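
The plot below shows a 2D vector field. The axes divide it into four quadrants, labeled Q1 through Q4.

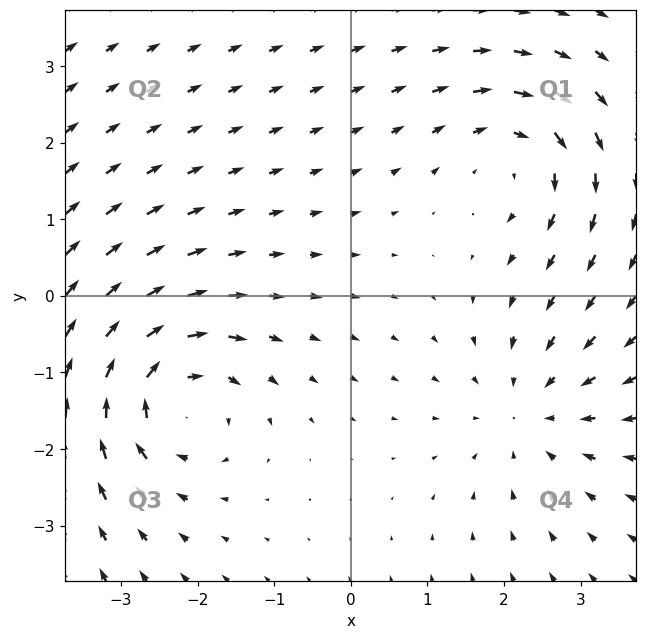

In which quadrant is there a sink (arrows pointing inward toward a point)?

The sink sits at approximately (2.4, -1.5), which lies in quadrant Q4. The divergence there is about -3, negative as expected for a sink.

Q4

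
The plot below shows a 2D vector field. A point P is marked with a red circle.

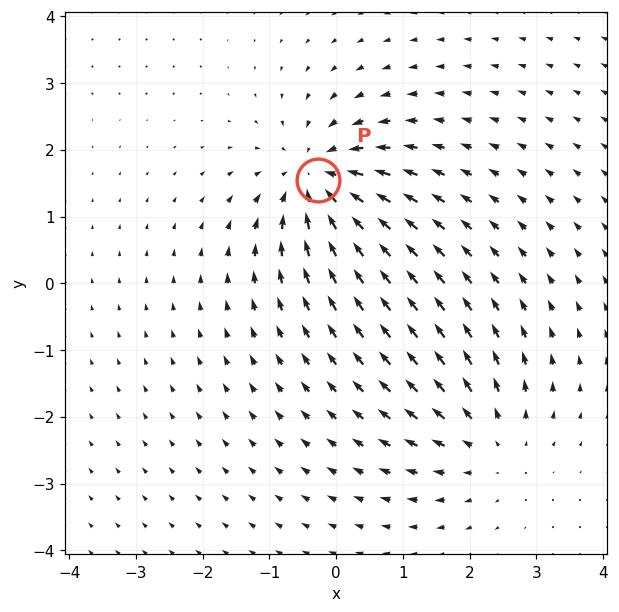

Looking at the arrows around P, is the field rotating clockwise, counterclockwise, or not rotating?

not rotating

Near P at (-0.3, 1.6) the arrows show no circulation. The curl there is ≈0.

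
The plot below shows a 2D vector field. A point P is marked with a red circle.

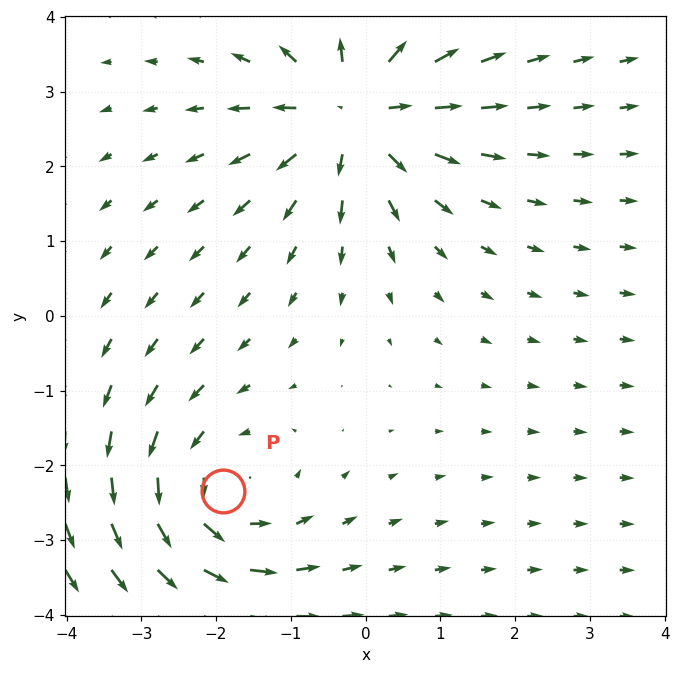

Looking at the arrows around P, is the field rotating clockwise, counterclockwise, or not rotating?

Near P at (-1.9, -2.3) the arrows circulate counterclockwise. The curl (z-component) there is about +3; positive curl means counterclockwise rotation.

counterclockwise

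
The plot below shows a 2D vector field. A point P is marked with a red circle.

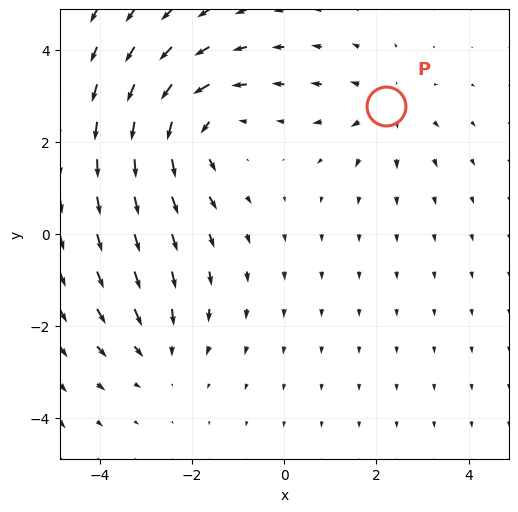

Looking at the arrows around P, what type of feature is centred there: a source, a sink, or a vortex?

At P (2.2, 2.8) the arrows spread outward. Divergence about +3, curl ≈0 — positive divergence with near-zero curl is a source.

source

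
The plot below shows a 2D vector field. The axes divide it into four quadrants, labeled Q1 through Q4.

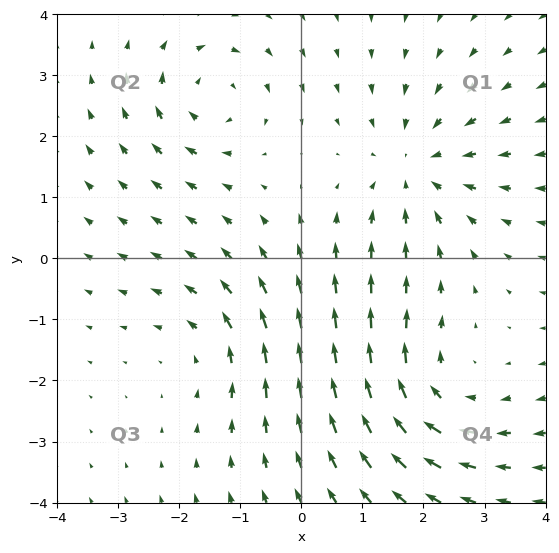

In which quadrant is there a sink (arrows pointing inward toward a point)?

The sink sits at approximately (1.9, 1.5), which lies in quadrant Q1. The divergence there is about -4, negative as expected for a sink.

Q1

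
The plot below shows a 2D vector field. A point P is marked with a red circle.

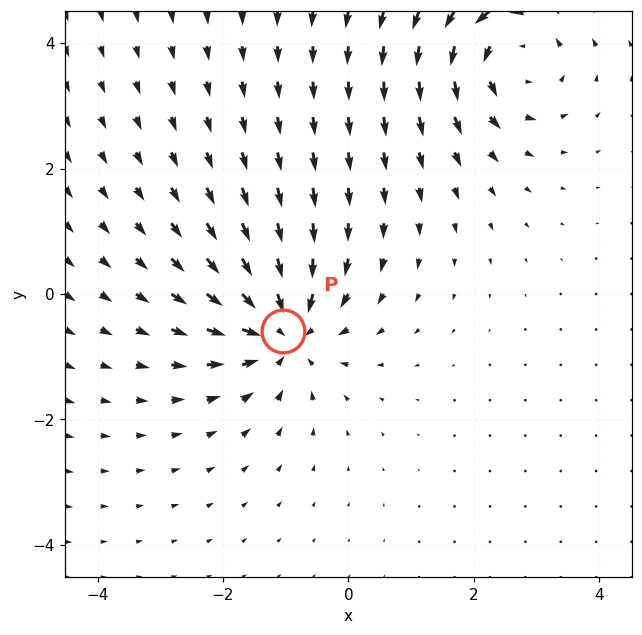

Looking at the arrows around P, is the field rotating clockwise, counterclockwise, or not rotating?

not rotating

Near P at (-1.0, -0.6) the arrows show no circulation. The curl there is ≈0.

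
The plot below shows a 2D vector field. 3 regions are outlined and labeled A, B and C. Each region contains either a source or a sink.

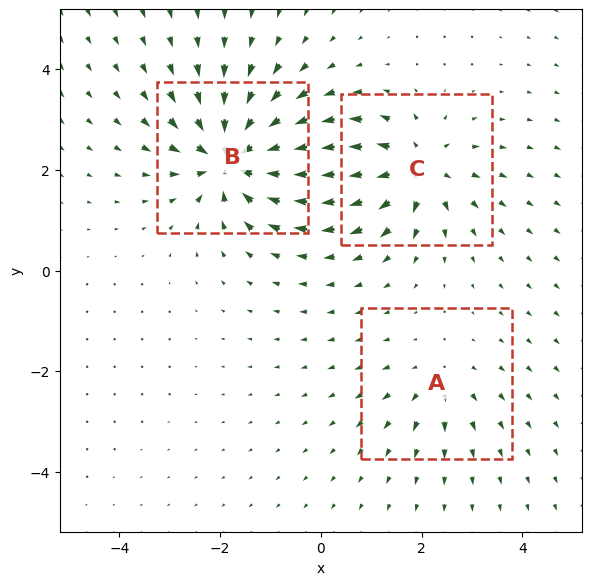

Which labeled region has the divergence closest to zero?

Divergence at each region's feature centre — A: about +2, B: about -6, C: about +4. Region A is closest to zero.

A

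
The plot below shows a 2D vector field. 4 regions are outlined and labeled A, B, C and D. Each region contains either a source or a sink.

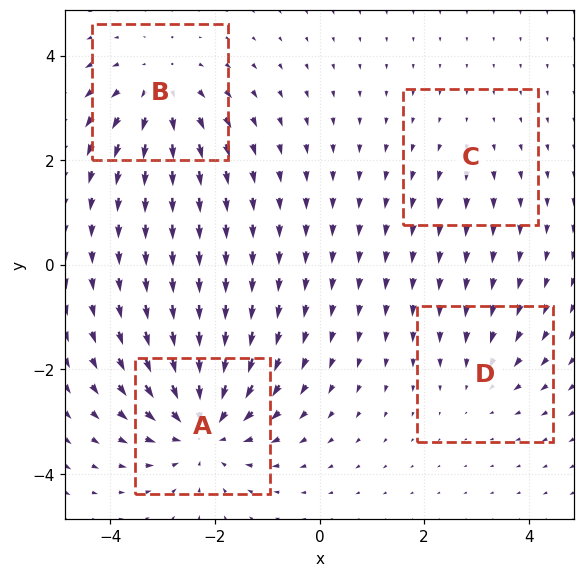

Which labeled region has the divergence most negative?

A

Divergence at each region's feature centre — A: about -6, B: about +5, C: about +2, D: about -3. Region A is most negative.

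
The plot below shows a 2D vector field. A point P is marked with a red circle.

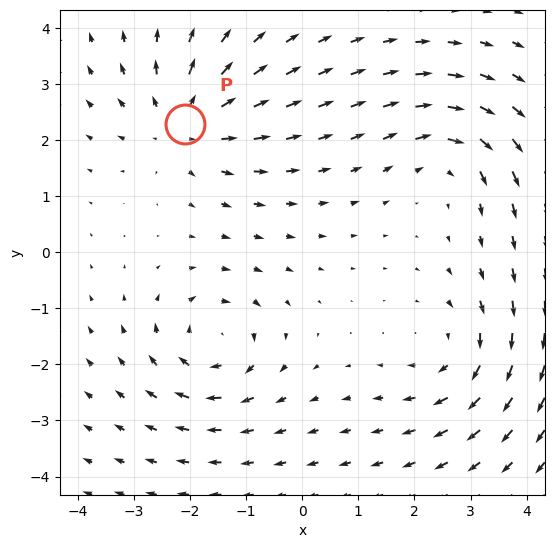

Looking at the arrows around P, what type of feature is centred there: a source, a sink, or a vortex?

At P (-2.1, 2.3) the arrows spread outward. Divergence about +4, curl ≈0 — positive divergence with near-zero curl is a source.

source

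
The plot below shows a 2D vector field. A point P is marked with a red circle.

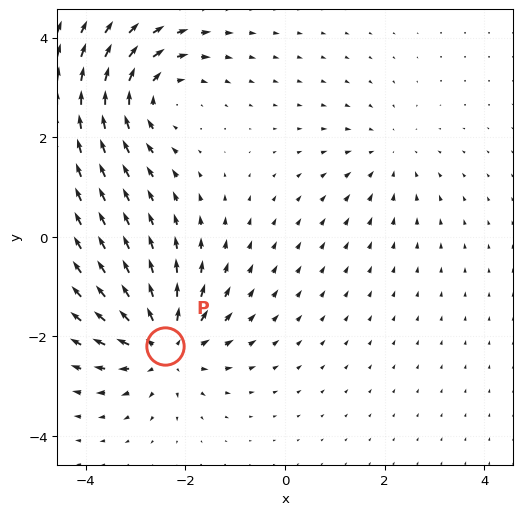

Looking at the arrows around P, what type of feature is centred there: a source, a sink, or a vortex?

source

At P (-2.4, -2.2) the arrows spread outward. Divergence about +6, curl ≈0 — positive divergence with near-zero curl is a source.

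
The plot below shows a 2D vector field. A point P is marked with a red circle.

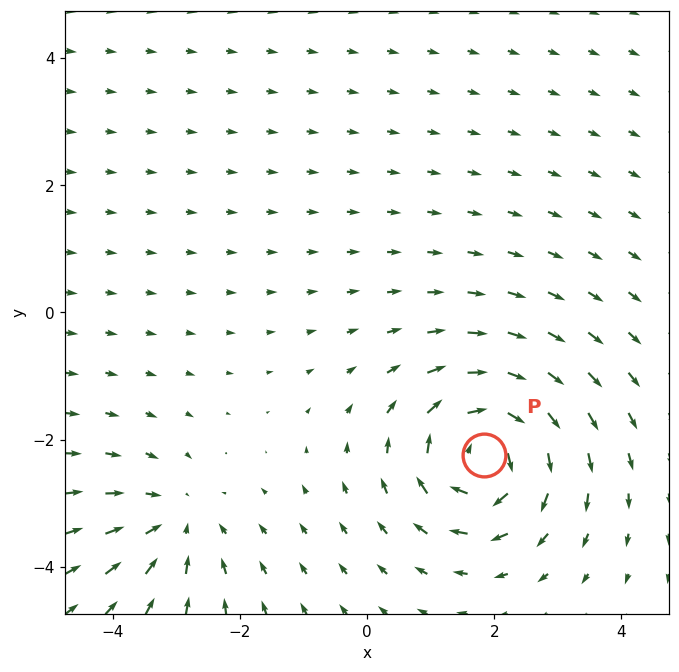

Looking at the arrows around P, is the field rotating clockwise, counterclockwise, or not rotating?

clockwise

Near P at (1.8, -2.2) the arrows circulate clockwise. The curl (z-component) there is about -6; negative curl means clockwise rotation.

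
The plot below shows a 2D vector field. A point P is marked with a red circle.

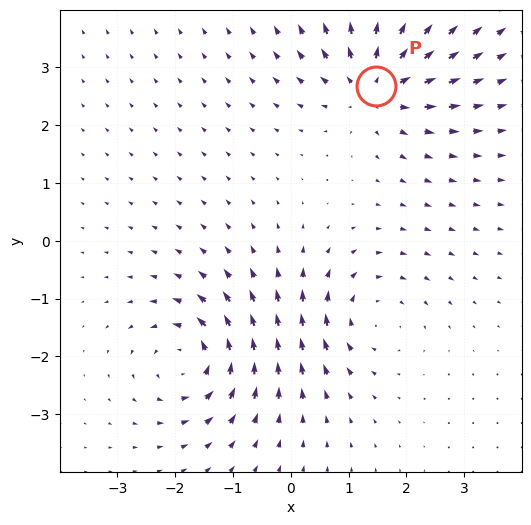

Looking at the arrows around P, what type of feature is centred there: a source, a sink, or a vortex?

source

At P (1.5, 2.7) the arrows spread outward. Divergence about +4, curl ≈0 — positive divergence with near-zero curl is a source.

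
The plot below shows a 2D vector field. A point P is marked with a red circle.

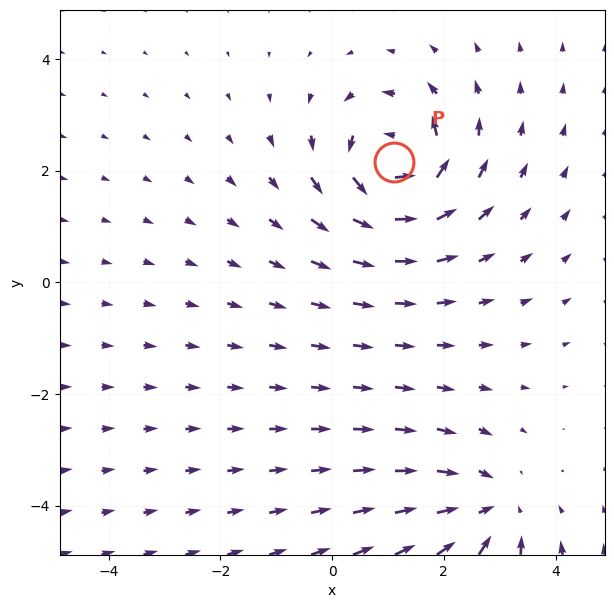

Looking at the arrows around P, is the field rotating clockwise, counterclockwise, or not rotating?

counterclockwise

Near P at (1.1, 2.2) the arrows circulate counterclockwise. The curl (z-component) there is about +7; positive curl means counterclockwise rotation.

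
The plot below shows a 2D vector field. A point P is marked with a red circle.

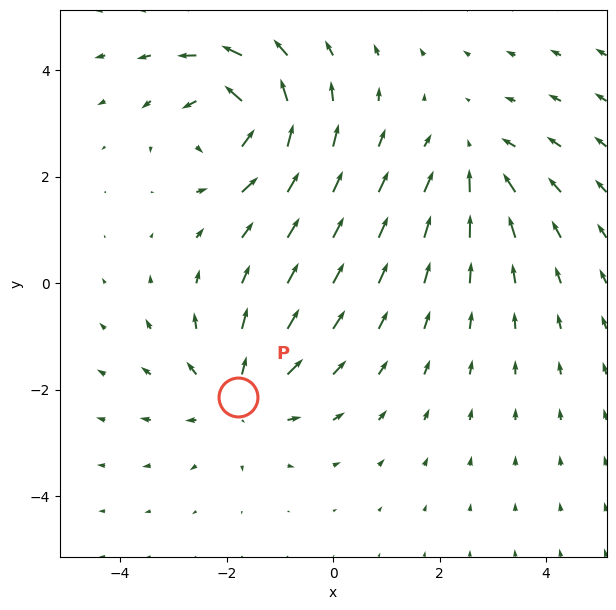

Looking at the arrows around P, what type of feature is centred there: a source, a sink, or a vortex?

source

At P (-1.8, -2.1) the arrows spread outward. Divergence about +4, curl ≈0 — positive divergence with near-zero curl is a source.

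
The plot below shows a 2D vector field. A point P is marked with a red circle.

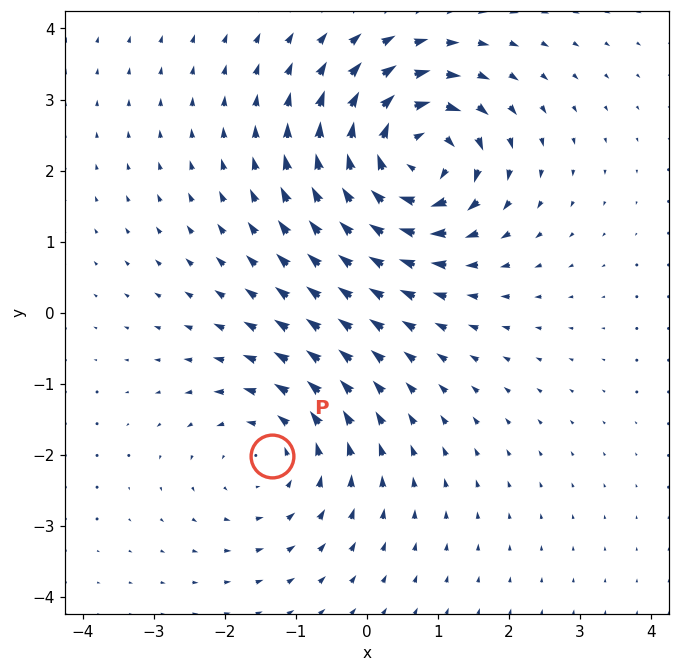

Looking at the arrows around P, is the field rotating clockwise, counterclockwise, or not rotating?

Near P at (-1.3, -2.0) the arrows circulate counterclockwise. The curl (z-component) there is about +3; positive curl means counterclockwise rotation.

counterclockwise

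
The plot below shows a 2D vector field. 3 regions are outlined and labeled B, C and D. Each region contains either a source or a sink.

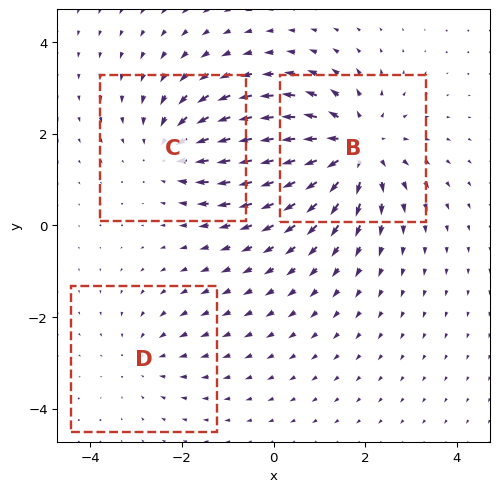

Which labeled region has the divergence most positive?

Divergence at each region's feature centre — B: about +4, C: about -3, D: about -2. Region B is most positive.

B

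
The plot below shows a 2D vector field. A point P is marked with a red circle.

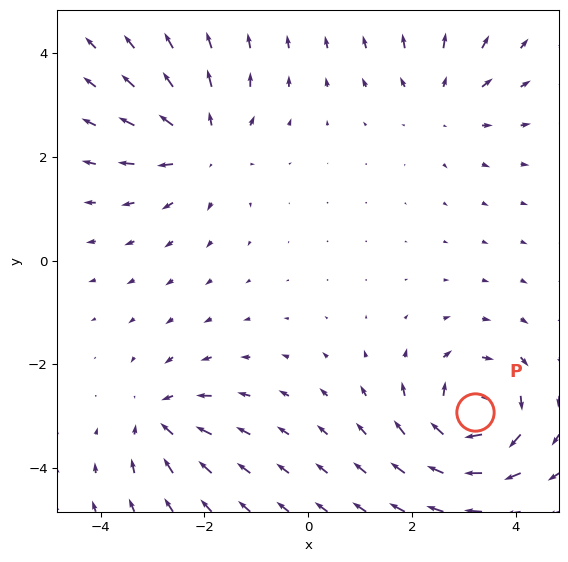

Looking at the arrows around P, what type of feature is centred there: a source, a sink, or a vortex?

At P (3.2, -2.9) the arrows circulate clockwise. Divergence ≈0, curl about -6 — near-zero divergence with nonzero curl is a vortex.

vortex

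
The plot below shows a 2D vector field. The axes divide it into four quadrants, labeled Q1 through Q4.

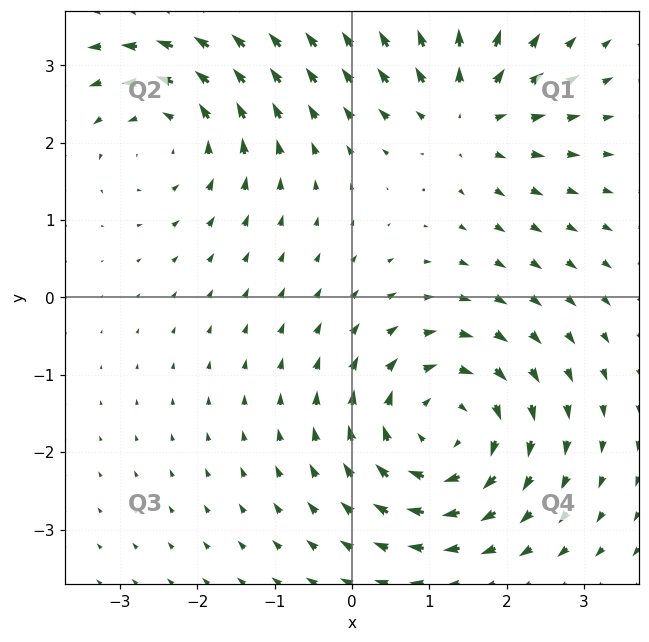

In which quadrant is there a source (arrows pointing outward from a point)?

Q1

The source sits at approximately (1.5, 2.4), which lies in quadrant Q1. The divergence there is about +4, positive as expected for a source.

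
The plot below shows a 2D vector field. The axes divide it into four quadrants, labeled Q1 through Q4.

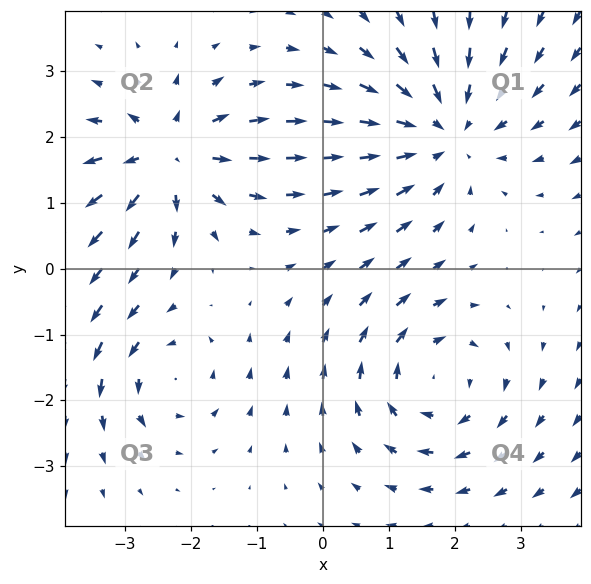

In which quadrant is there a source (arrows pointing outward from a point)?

Q2

The source sits at approximately (-2.3, 1.7), which lies in quadrant Q2. The divergence there is about +5, positive as expected for a source.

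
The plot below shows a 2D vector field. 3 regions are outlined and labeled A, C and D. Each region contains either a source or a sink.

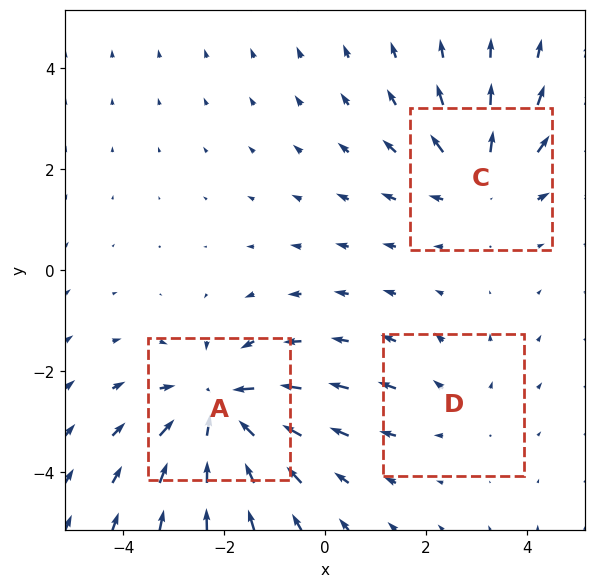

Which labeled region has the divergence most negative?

A

Divergence at each region's feature centre — A: about -4, C: about +3, D: about +2. Region A is most negative.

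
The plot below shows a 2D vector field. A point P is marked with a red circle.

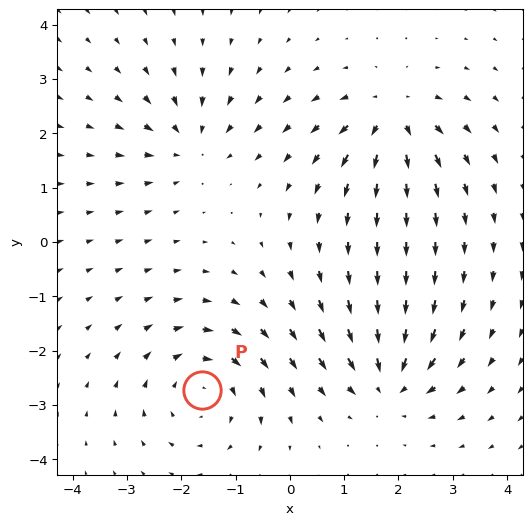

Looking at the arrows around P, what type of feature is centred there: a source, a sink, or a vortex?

At P (-1.6, -2.7) the arrows circulate clockwise. Divergence ≈0, curl about -4 — near-zero divergence with nonzero curl is a vortex.

vortex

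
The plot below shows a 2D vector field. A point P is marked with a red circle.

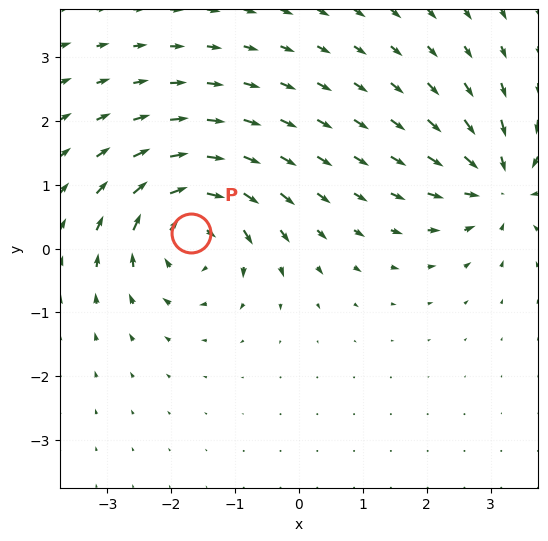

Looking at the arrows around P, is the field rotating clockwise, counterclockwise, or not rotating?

Near P at (-1.7, 0.2) the arrows circulate clockwise. The curl (z-component) there is about -6; negative curl means clockwise rotation.

clockwise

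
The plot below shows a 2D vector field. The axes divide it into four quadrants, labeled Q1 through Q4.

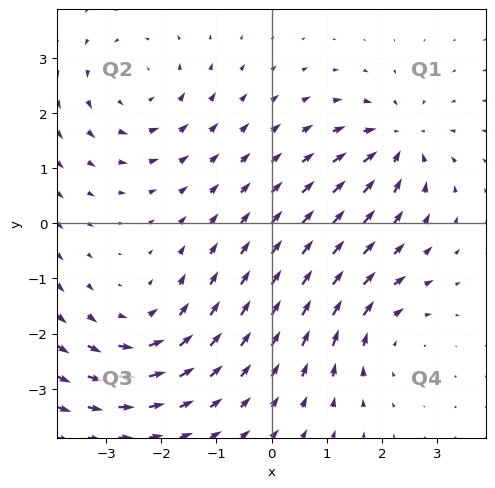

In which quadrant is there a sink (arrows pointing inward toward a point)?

The sink sits at approximately (2.3, 1.5), which lies in quadrant Q1. The divergence there is about -4, negative as expected for a sink.

Q1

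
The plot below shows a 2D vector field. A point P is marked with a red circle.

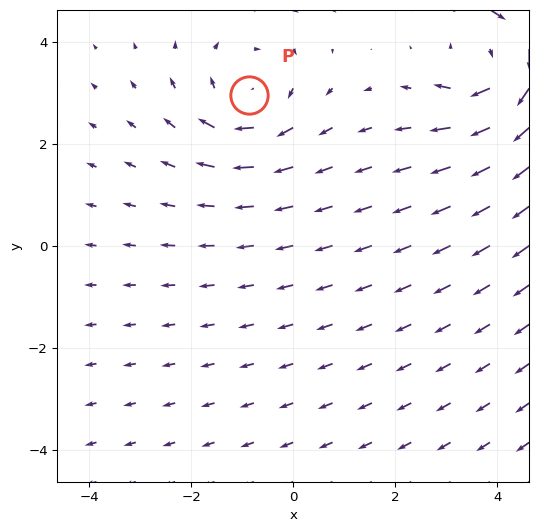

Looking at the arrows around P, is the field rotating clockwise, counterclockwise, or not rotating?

Near P at (-0.9, 2.9) the arrows circulate clockwise. The curl (z-component) there is about -3; negative curl means clockwise rotation.

clockwise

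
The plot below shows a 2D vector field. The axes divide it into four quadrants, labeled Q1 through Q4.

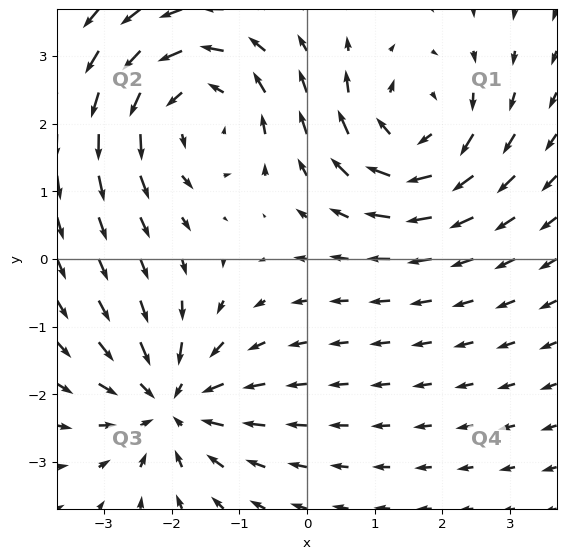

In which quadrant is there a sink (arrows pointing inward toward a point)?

Q3

The sink sits at approximately (-2.0, -2.1), which lies in quadrant Q3. The divergence there is about -5, negative as expected for a sink.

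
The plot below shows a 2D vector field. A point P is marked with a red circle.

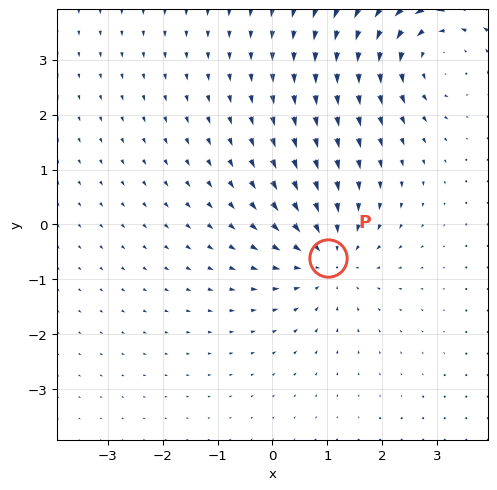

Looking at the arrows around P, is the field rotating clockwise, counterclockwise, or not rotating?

not rotating

Near P at (1.0, -0.6) the arrows show no circulation. The curl there is ≈0.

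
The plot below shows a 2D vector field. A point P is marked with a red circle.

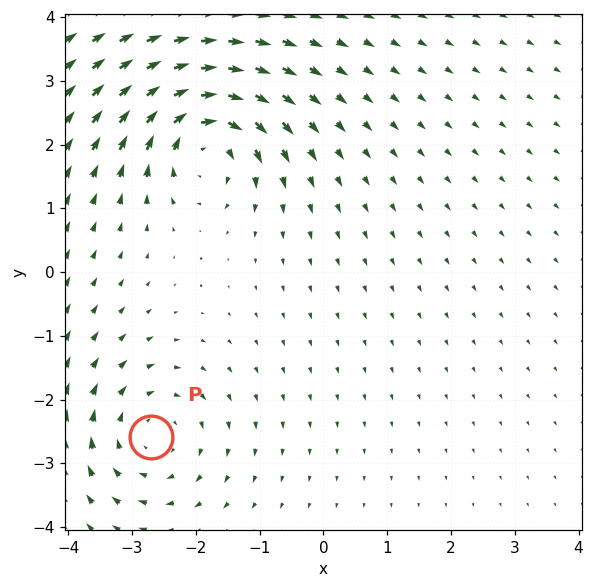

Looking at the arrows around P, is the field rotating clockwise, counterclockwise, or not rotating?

clockwise

Near P at (-2.7, -2.6) the arrows circulate clockwise. The curl (z-component) there is about -4; negative curl means clockwise rotation.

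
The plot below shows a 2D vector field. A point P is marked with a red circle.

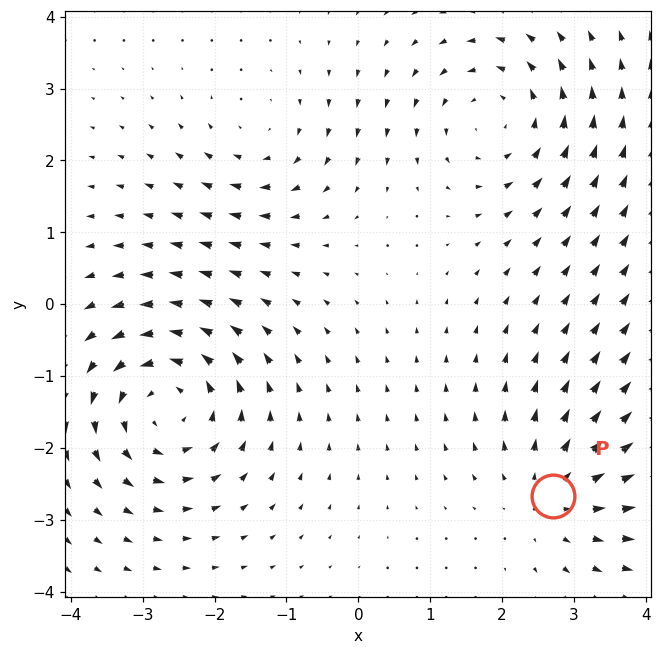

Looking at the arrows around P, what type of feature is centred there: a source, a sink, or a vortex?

At P (2.7, -2.7) the arrows spread outward. Divergence about +3, curl ≈0 — positive divergence with near-zero curl is a source.

source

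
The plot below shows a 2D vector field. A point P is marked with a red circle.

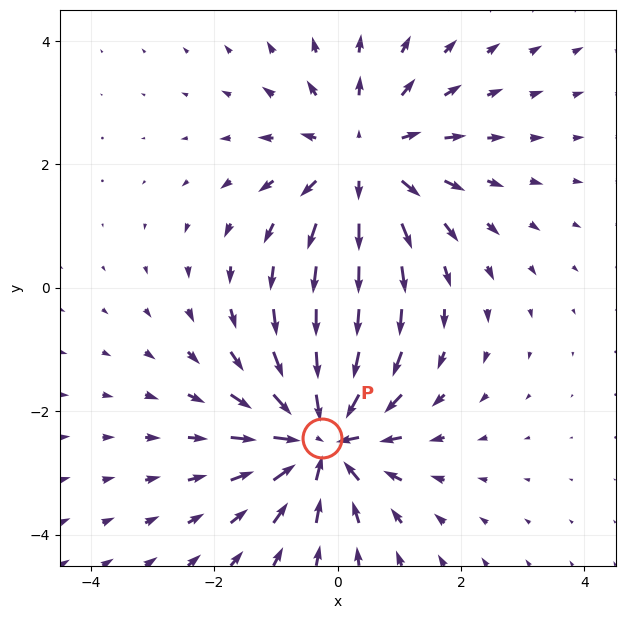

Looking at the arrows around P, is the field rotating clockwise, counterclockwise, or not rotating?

Near P at (-0.3, -2.4) the arrows show no circulation. The curl there is ≈0.

not rotating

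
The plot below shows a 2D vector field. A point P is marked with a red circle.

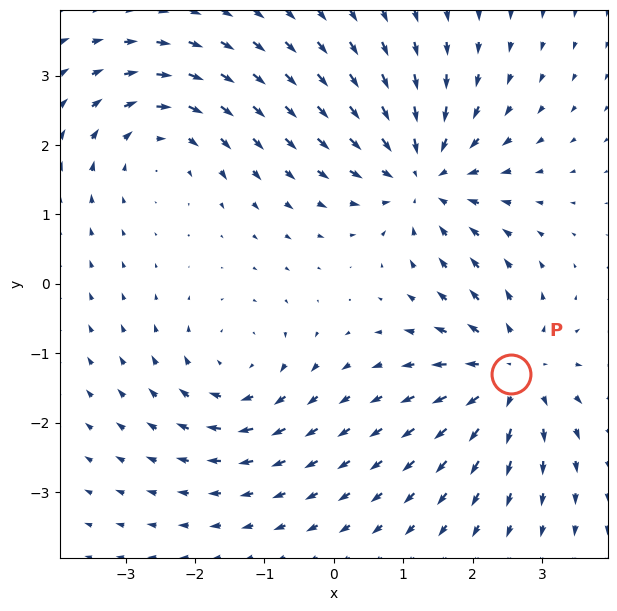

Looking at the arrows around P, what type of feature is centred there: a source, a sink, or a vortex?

source

At P (2.6, -1.3) the arrows spread outward. Divergence about +5, curl ≈0 — positive divergence with near-zero curl is a source.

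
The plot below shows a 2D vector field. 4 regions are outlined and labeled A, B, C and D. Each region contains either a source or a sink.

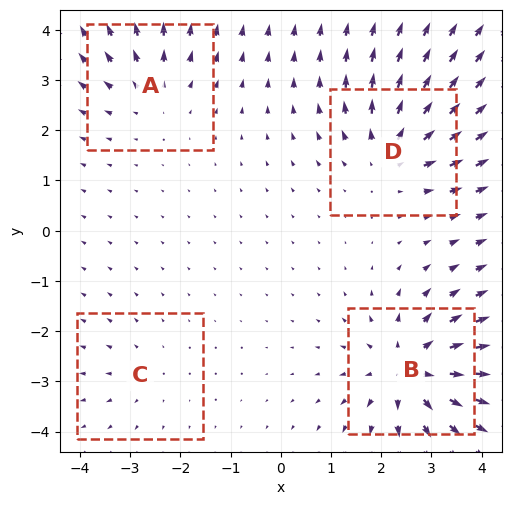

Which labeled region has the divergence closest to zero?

C

Divergence at each region's feature centre — A: about +4, B: about +7, C: about +2, D: about +5. Region C is closest to zero.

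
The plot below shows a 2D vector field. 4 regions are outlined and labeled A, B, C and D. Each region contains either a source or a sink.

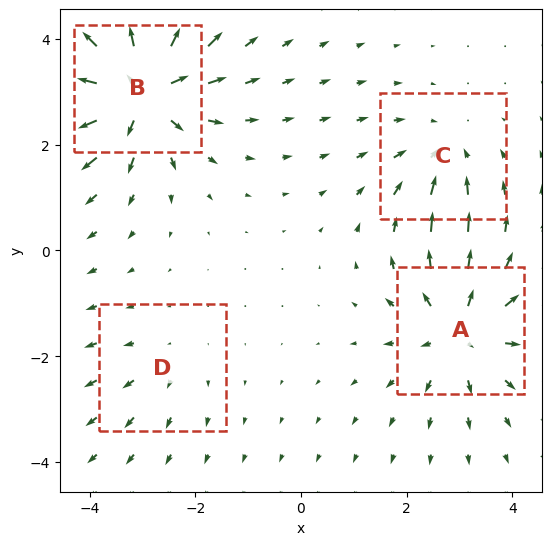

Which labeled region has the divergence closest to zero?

D

Divergence at each region's feature centre — A: about +5, B: about +8, C: about -3, D: about +2. Region D is closest to zero.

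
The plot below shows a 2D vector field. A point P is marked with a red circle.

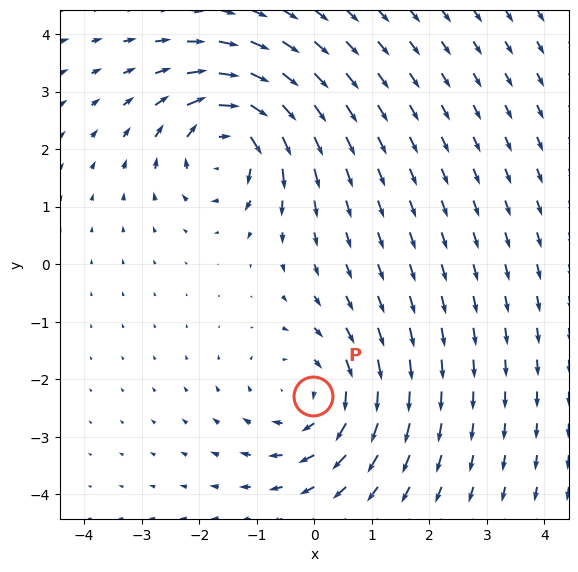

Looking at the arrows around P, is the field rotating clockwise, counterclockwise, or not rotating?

Near P at (-0.0, -2.3) the arrows circulate clockwise. The curl (z-component) there is about -4; negative curl means clockwise rotation.

clockwise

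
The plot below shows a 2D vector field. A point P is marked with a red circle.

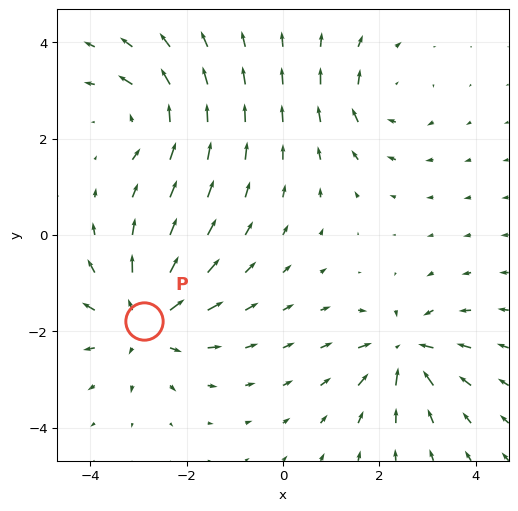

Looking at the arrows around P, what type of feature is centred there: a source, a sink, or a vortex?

source

At P (-2.9, -1.8) the arrows spread outward. Divergence about +5, curl ≈0 — positive divergence with near-zero curl is a source.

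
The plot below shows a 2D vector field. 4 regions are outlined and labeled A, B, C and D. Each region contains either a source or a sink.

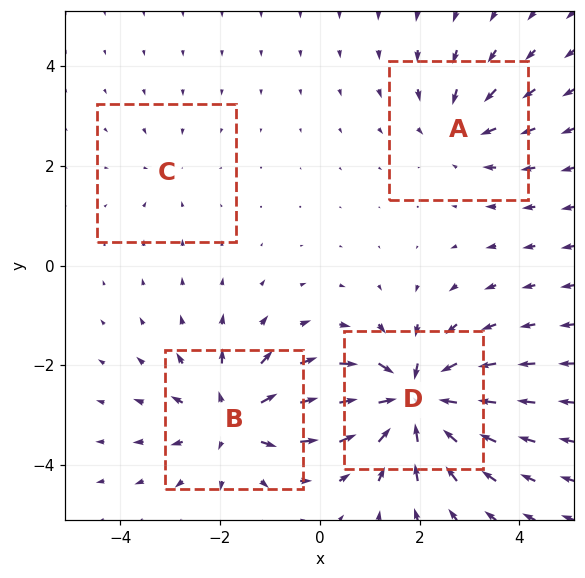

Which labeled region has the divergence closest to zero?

C

Divergence at each region's feature centre — A: about -4, B: about +6, C: about -2, D: about -8. Region C is closest to zero.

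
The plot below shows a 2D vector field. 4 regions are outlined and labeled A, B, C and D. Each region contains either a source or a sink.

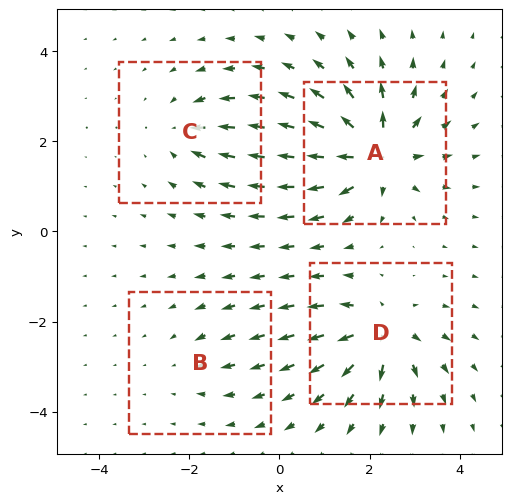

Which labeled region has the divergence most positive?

A

Divergence at each region's feature centre — A: about +9, B: about -2, C: about -4, D: about +7. Region A is most positive.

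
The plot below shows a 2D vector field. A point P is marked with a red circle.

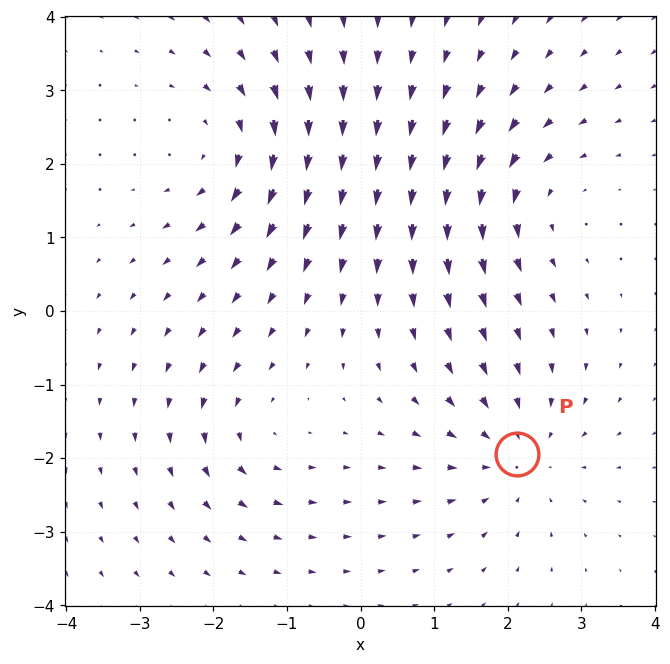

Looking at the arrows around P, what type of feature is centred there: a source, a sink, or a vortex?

At P (2.1, -1.9) the arrows converge inward. Divergence about -4, curl ≈0 — negative divergence with near-zero curl is a sink.

sink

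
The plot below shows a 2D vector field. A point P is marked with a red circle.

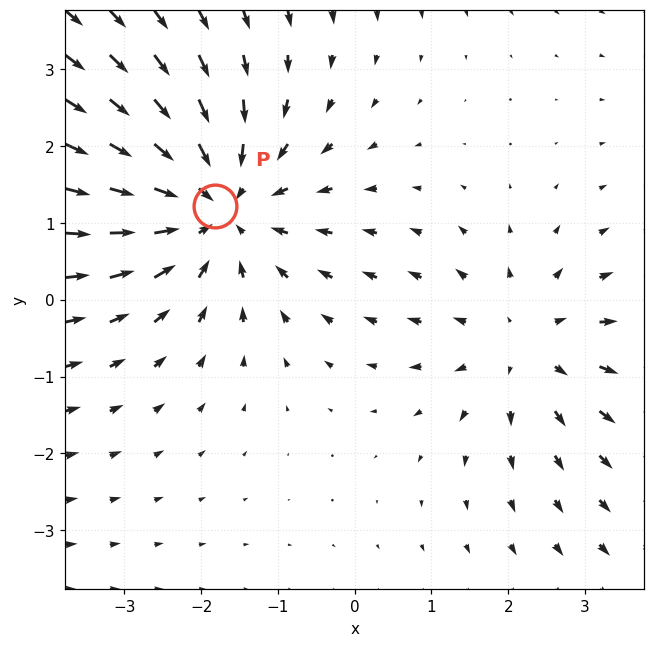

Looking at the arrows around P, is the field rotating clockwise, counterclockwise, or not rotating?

Near P at (-1.8, 1.2) the arrows show no circulation. The curl there is ≈0.

not rotating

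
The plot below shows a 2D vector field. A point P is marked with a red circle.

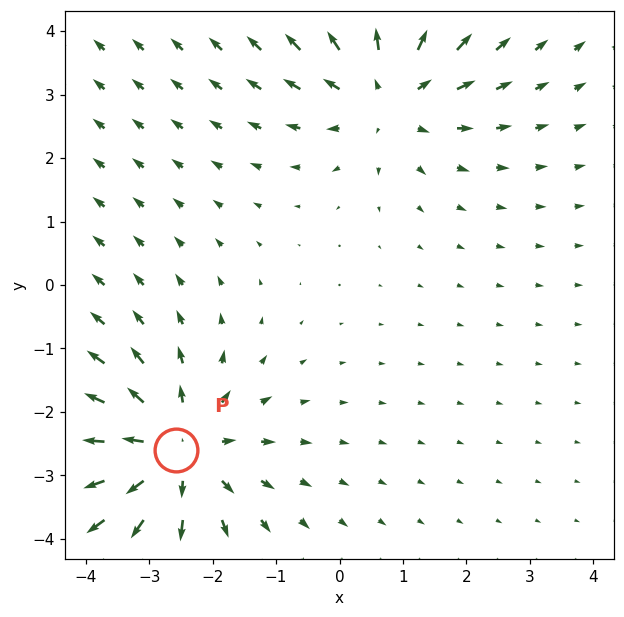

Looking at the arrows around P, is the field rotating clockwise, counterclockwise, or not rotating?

Near P at (-2.6, -2.6) the arrows show no circulation. The curl there is ≈0.

not rotating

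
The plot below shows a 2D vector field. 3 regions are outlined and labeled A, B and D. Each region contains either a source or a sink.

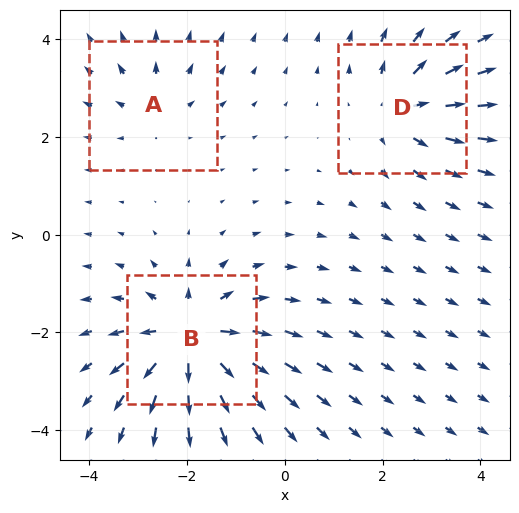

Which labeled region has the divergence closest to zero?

Divergence at each region's feature centre — A: about +2, B: about +5, D: about +3. Region A is closest to zero.

A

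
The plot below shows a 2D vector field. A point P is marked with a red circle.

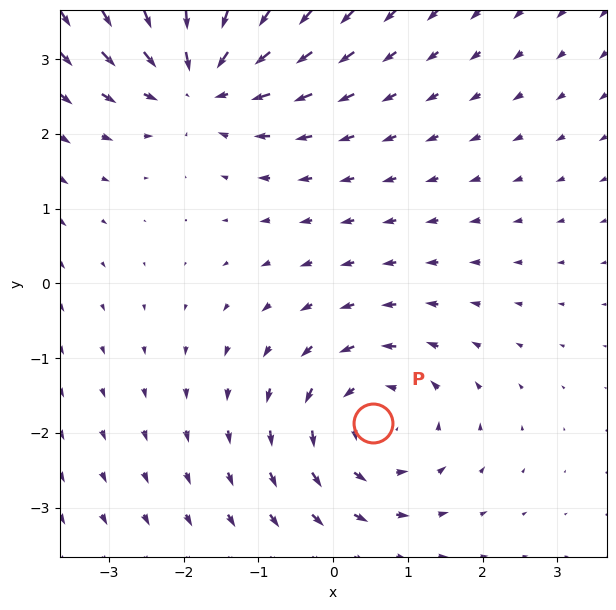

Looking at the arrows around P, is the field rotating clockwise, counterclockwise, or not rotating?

Near P at (0.5, -1.9) the arrows circulate counterclockwise. The curl (z-component) there is about +3; positive curl means counterclockwise rotation.

counterclockwise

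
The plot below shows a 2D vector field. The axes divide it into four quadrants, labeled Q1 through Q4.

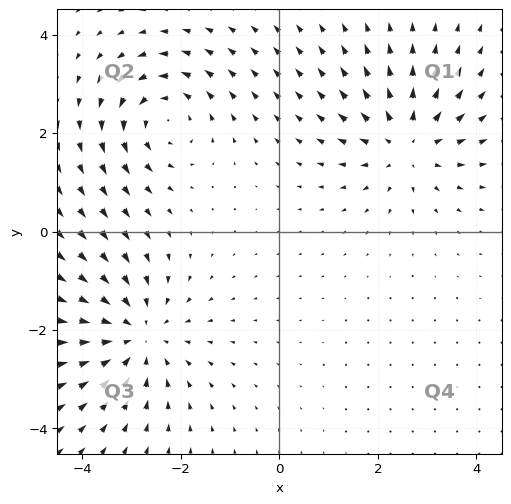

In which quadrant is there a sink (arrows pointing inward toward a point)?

The sink sits at approximately (-2.9, -2.1), which lies in quadrant Q3. The divergence there is about -4, negative as expected for a sink.

Q3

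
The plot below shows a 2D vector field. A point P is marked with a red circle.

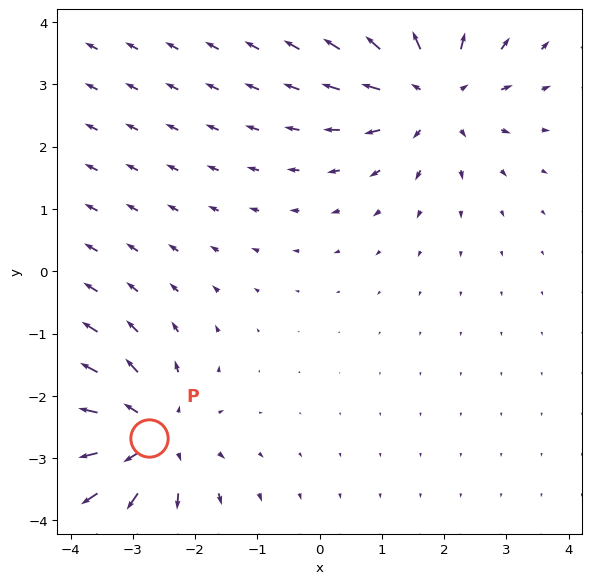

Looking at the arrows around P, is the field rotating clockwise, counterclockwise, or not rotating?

Near P at (-2.7, -2.7) the arrows show no circulation. The curl there is ≈0.

not rotating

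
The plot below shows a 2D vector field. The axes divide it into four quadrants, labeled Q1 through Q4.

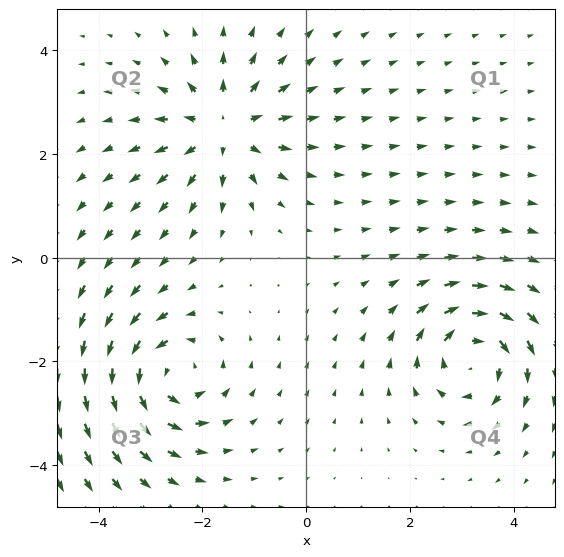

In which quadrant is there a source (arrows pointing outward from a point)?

Q2

The source sits at approximately (-1.6, 2.5), which lies in quadrant Q2. The divergence there is about +5, positive as expected for a source.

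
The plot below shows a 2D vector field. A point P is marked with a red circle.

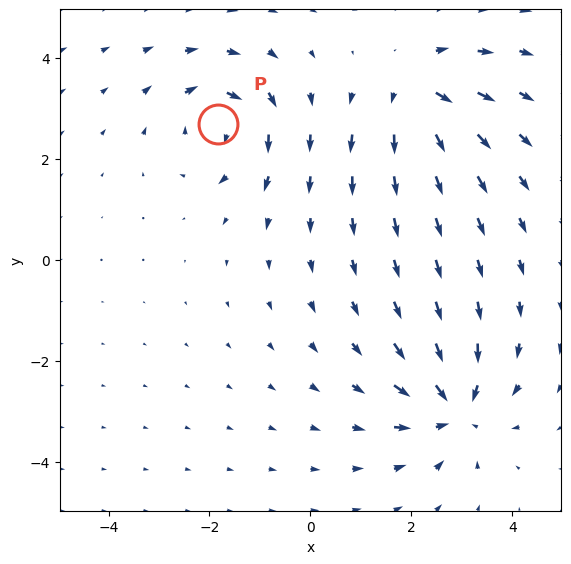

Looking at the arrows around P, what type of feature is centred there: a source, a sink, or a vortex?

vortex

At P (-1.8, 2.7) the arrows circulate clockwise. Divergence ≈0, curl about -4 — near-zero divergence with nonzero curl is a vortex.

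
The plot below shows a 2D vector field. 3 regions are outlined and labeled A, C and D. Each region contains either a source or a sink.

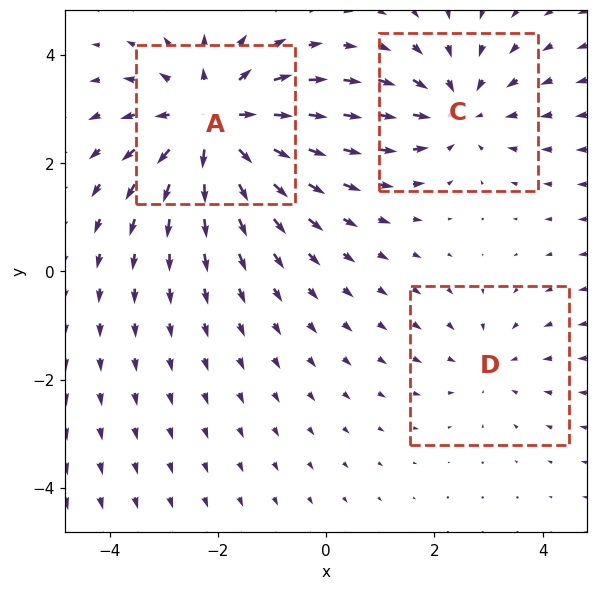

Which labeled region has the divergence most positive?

Divergence at each region's feature centre — A: about +4, C: about -3, D: about -2. Region A is most positive.

A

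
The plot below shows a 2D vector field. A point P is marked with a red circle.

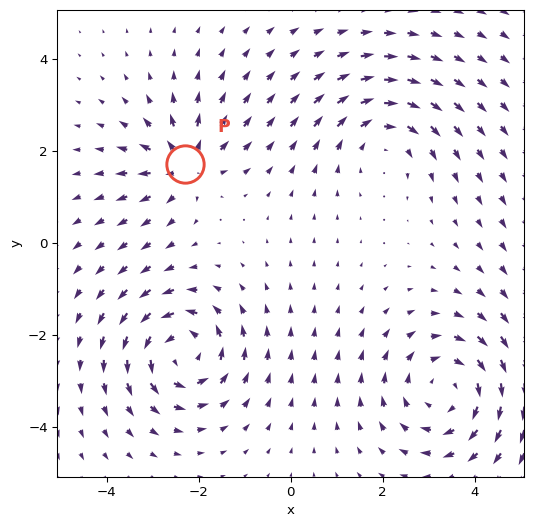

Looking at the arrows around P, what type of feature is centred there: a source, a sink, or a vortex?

At P (-2.3, 1.7) the arrows spread outward. Divergence about +4, curl ≈0 — positive divergence with near-zero curl is a source.

source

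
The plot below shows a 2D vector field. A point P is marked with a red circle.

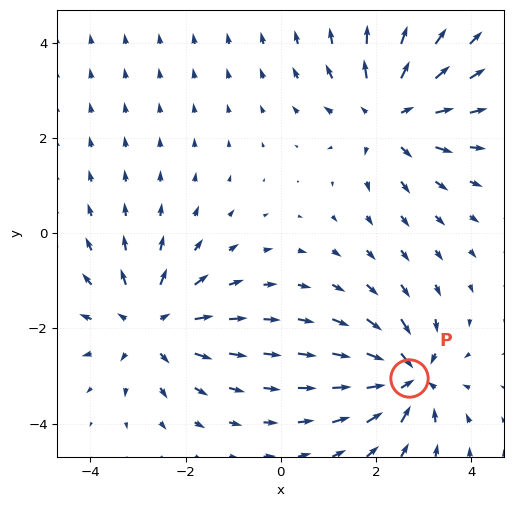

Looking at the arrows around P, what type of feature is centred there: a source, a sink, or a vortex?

sink

At P (2.7, -3.0) the arrows converge inward. Divergence about -5, curl ≈0 — negative divergence with near-zero curl is a sink.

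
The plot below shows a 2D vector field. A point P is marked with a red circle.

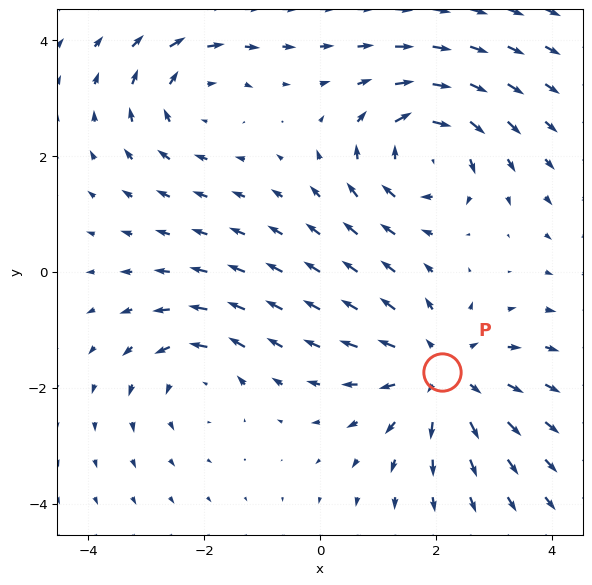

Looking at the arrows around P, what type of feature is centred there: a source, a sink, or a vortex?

source

At P (2.1, -1.7) the arrows spread outward. Divergence about +4, curl ≈0 — positive divergence with near-zero curl is a source.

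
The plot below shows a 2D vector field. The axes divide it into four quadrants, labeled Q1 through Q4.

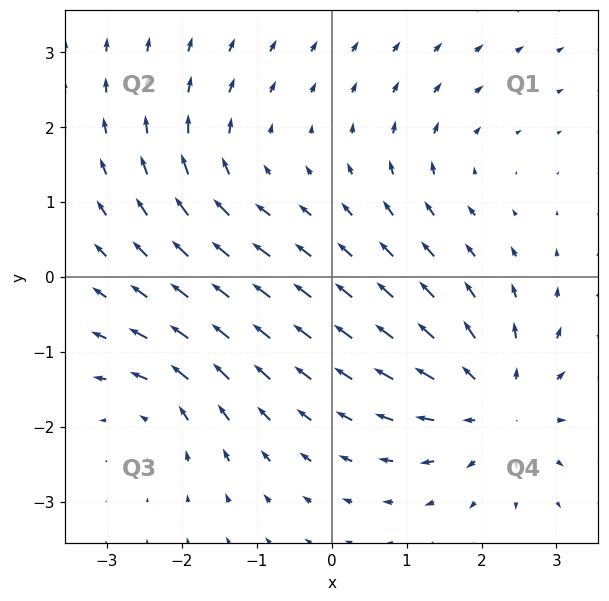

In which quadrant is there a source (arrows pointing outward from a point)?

Q4

The source sits at approximately (2.2, -1.7), which lies in quadrant Q4. The divergence there is about +5, positive as expected for a source.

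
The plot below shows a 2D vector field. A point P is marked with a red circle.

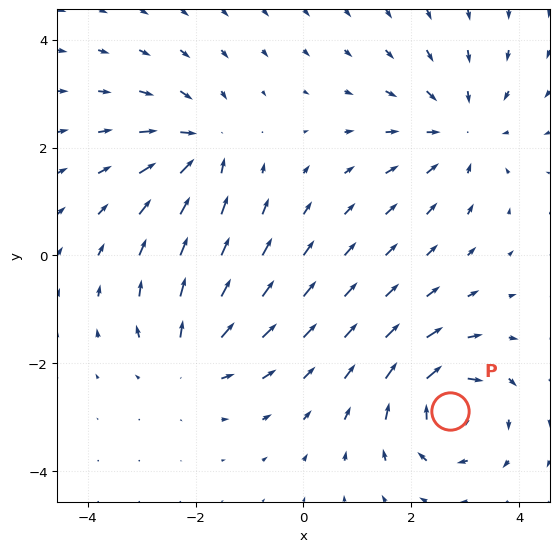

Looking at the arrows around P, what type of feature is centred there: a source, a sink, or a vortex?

vortex

At P (2.7, -2.9) the arrows circulate clockwise. Divergence ≈0, curl about -7 — near-zero divergence with nonzero curl is a vortex.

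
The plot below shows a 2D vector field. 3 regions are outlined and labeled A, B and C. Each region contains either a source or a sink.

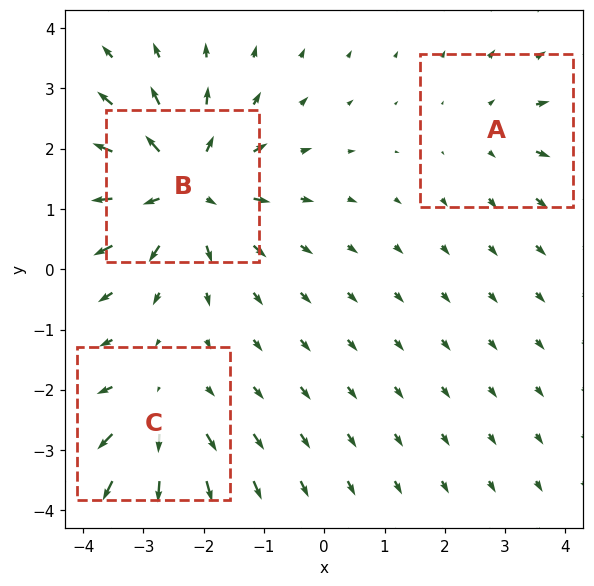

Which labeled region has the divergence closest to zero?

Divergence at each region's feature centre — A: about +2, B: about +5, C: about +3. Region A is closest to zero.

A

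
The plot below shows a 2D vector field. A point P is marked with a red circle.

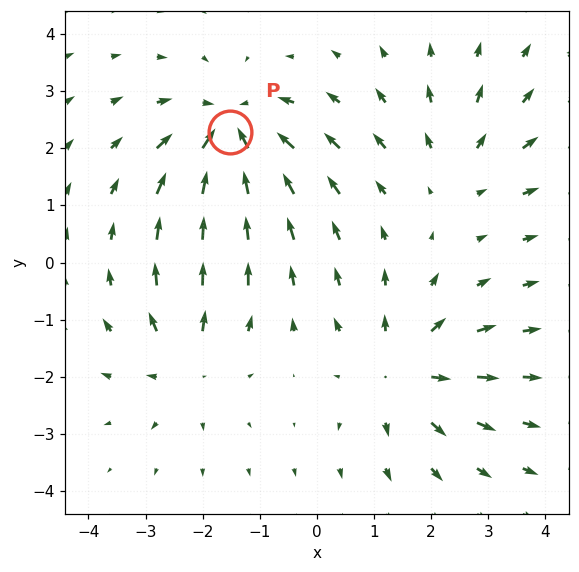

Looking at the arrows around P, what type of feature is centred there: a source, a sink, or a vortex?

sink

At P (-1.5, 2.3) the arrows converge inward. Divergence about -5, curl ≈0 — negative divergence with near-zero curl is a sink.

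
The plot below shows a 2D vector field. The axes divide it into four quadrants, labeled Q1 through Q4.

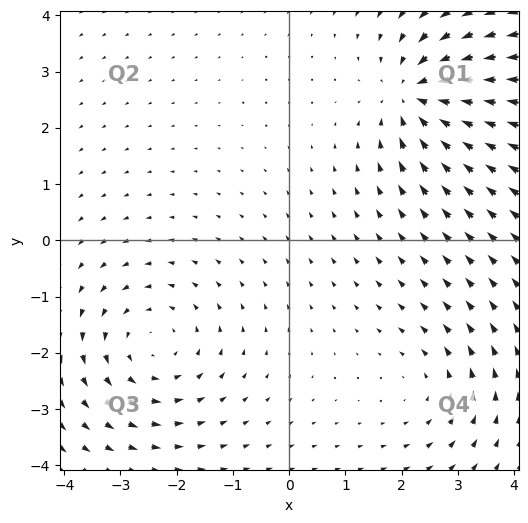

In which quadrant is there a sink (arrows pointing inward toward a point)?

The sink sits at approximately (2.3, 2.6), which lies in quadrant Q1. The divergence there is about -6, negative as expected for a sink.

Q1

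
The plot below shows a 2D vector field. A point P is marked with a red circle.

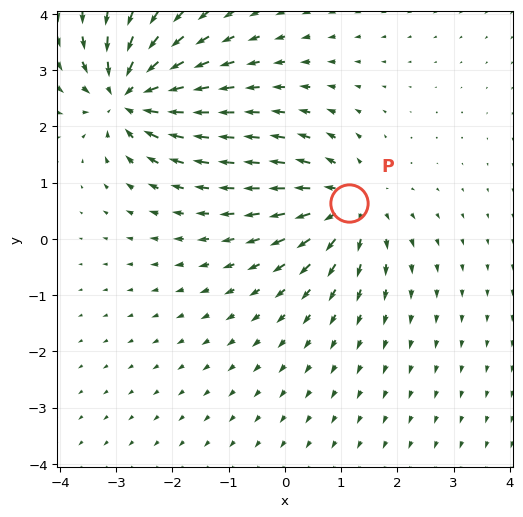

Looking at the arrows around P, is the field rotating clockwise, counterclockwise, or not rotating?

not rotating

Near P at (1.1, 0.6) the arrows show no circulation. The curl there is ≈0.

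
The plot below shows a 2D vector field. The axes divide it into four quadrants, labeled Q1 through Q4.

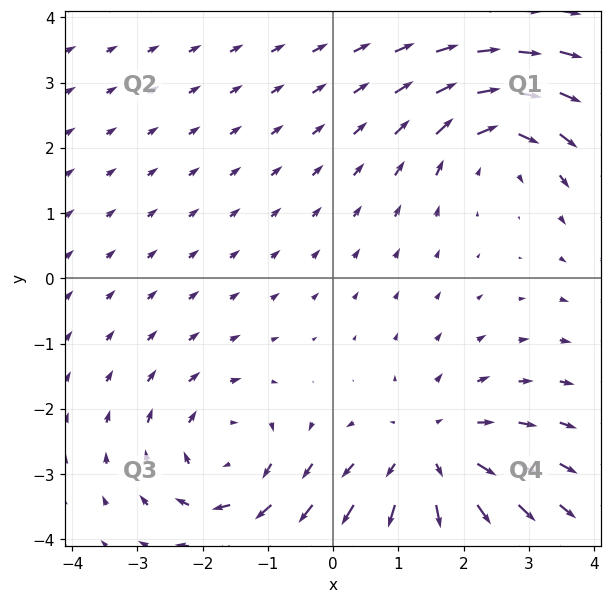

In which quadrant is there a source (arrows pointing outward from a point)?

Q4

The source sits at approximately (1.5, -2.7), which lies in quadrant Q4. The divergence there is about +4, positive as expected for a source.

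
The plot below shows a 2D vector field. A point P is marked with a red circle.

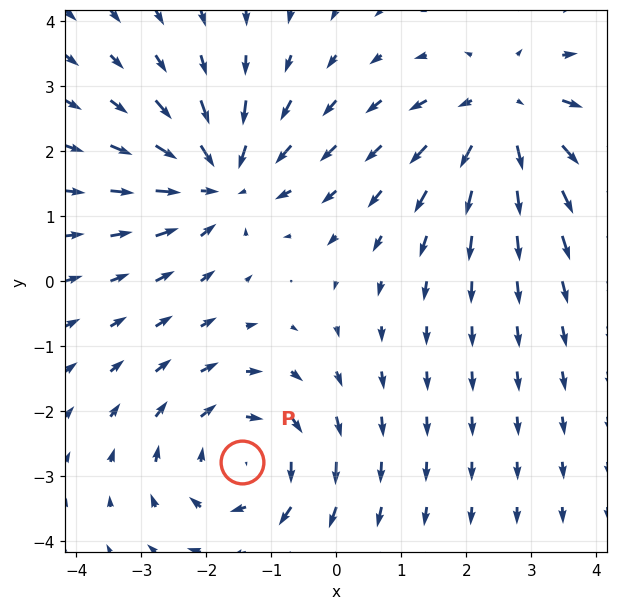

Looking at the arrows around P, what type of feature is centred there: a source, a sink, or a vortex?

vortex

At P (-1.4, -2.8) the arrows circulate clockwise. Divergence ≈0, curl about -3 — near-zero divergence with nonzero curl is a vortex.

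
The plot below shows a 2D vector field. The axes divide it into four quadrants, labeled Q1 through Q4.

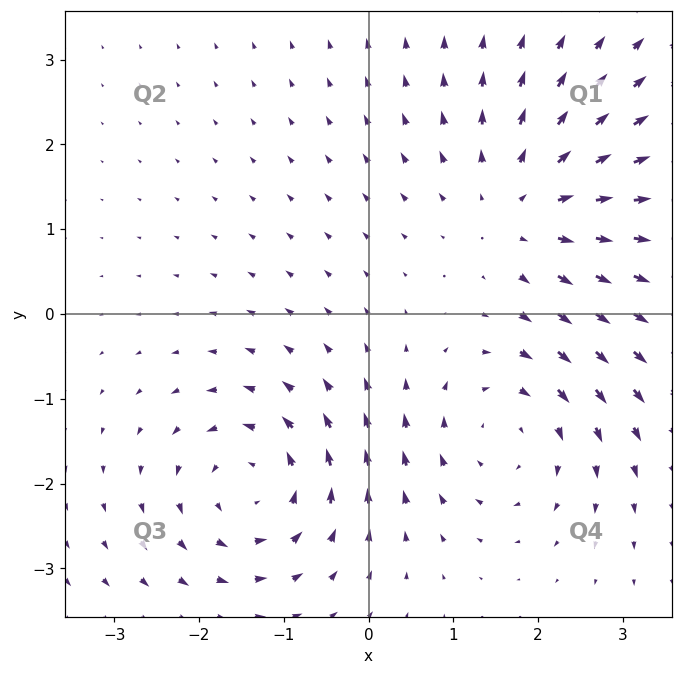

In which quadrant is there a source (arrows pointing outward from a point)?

Q1

The source sits at approximately (1.9, 1.2), which lies in quadrant Q1. The divergence there is about +4, positive as expected for a source.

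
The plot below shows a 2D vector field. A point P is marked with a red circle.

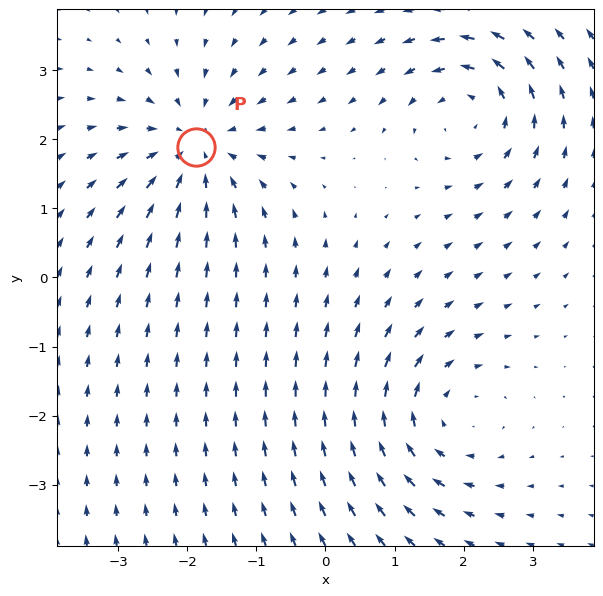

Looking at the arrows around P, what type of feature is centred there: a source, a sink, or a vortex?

At P (-1.9, 1.9) the arrows converge inward. Divergence about -3, curl ≈0 — negative divergence with near-zero curl is a sink.

sink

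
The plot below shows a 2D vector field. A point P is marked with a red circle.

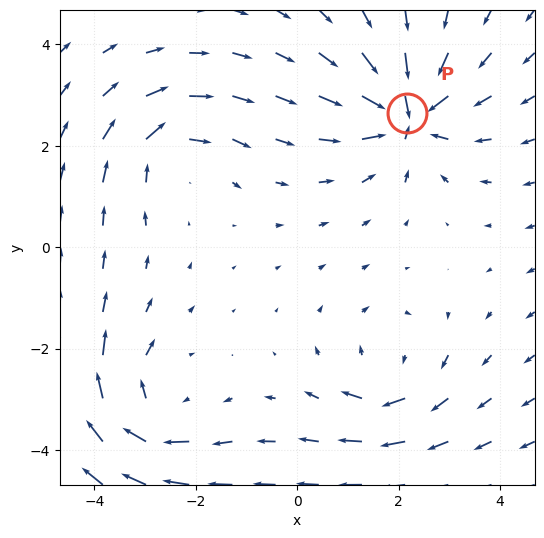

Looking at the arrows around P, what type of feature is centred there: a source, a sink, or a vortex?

sink

At P (2.2, 2.7) the arrows converge inward. Divergence about -6, curl ≈0 — negative divergence with near-zero curl is a sink.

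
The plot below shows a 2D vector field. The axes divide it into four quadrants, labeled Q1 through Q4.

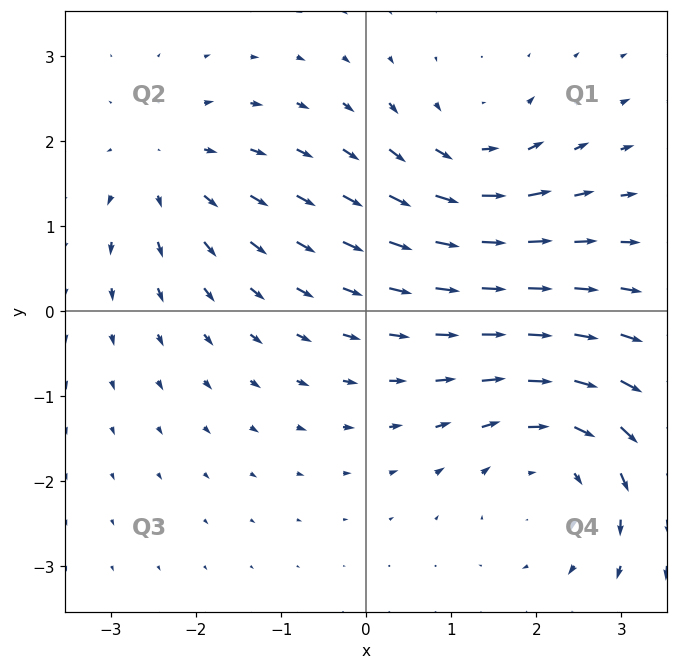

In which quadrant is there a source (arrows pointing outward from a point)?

Q2

The source sits at approximately (-2.4, 1.7), which lies in quadrant Q2. The divergence there is about +3, positive as expected for a source.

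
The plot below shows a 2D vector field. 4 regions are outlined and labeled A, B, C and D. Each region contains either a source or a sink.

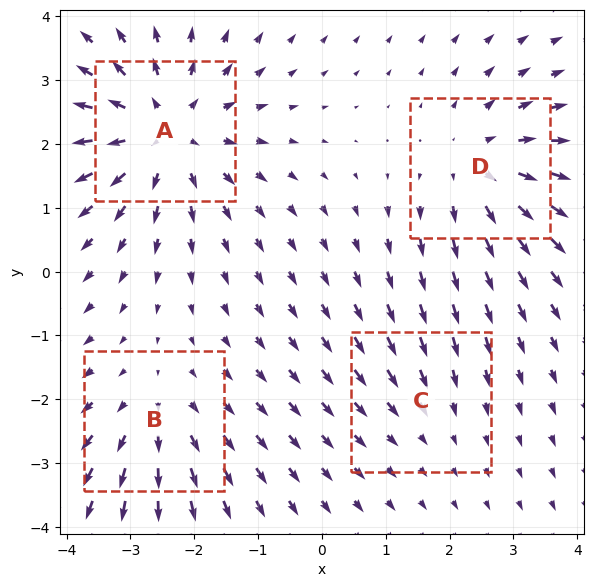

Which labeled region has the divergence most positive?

Divergence at each region's feature centre — A: about +6, B: about +3, C: about -2, D: about +4. Region A is most positive.

A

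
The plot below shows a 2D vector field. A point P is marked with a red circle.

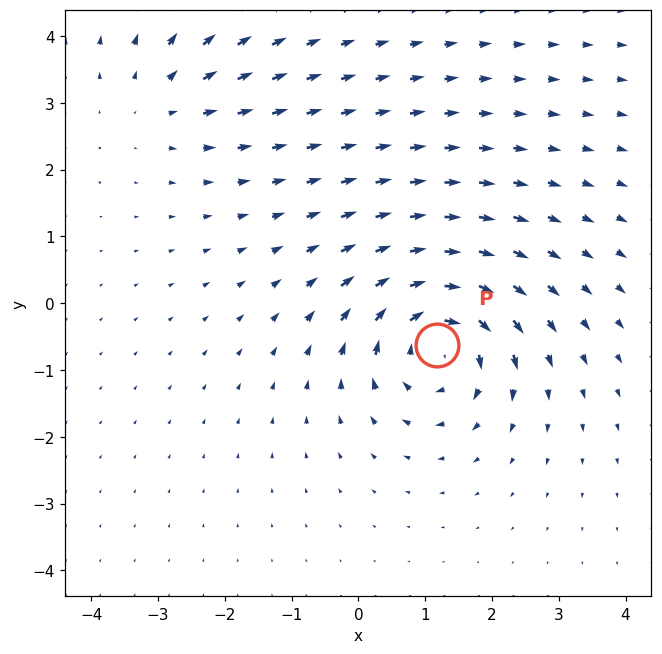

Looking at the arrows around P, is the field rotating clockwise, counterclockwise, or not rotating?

Near P at (1.2, -0.6) the arrows circulate clockwise. The curl (z-component) there is about -6; negative curl means clockwise rotation.

clockwise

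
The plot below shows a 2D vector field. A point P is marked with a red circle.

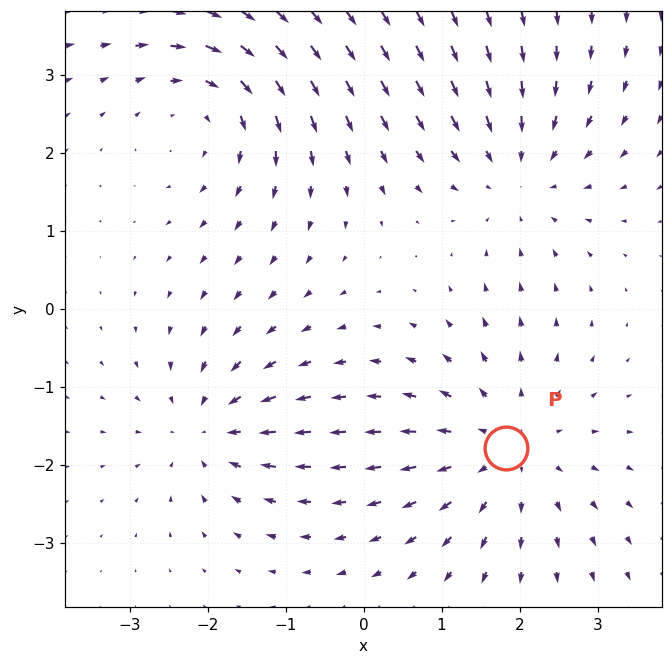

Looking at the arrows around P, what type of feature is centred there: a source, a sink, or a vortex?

source

At P (1.8, -1.8) the arrows spread outward. Divergence about +4, curl ≈0 — positive divergence with near-zero curl is a source.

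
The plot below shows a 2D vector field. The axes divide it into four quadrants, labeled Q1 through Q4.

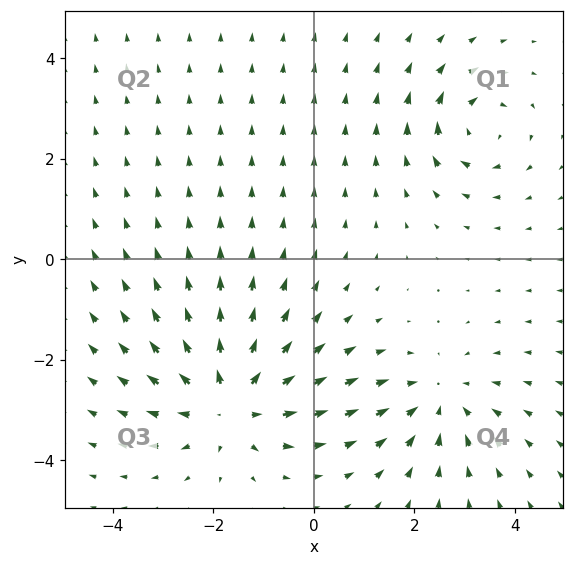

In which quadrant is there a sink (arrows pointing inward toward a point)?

Q4

The sink sits at approximately (2.5, -2.8), which lies in quadrant Q4. The divergence there is about -3, negative as expected for a sink.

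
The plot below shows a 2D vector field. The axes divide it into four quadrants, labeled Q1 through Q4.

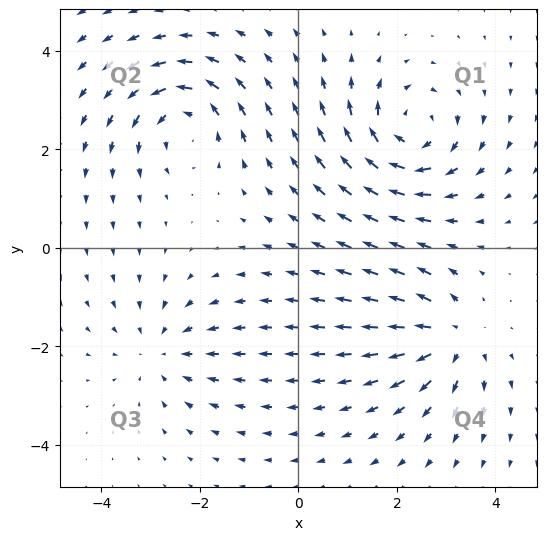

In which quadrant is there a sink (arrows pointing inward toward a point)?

Q3

The sink sits at approximately (-2.8, -2.1), which lies in quadrant Q3. The divergence there is about -3, negative as expected for a sink.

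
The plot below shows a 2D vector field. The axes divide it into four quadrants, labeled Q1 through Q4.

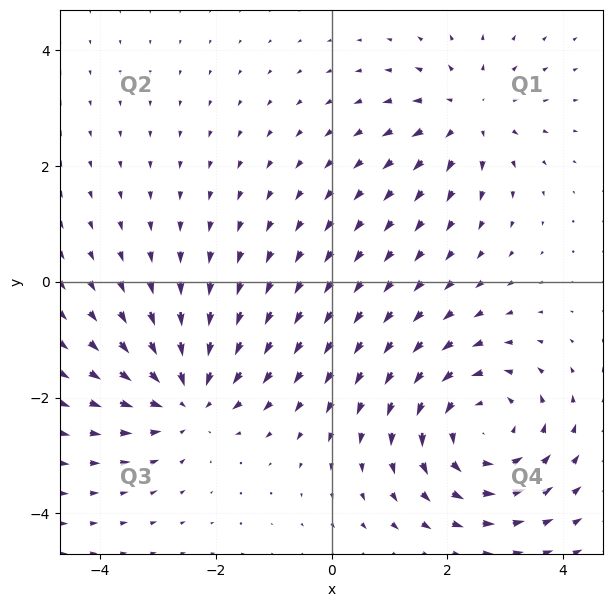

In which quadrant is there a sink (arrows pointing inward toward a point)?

Q3

The sink sits at approximately (-2.5, -2.0), which lies in quadrant Q3. The divergence there is about -4, negative as expected for a sink.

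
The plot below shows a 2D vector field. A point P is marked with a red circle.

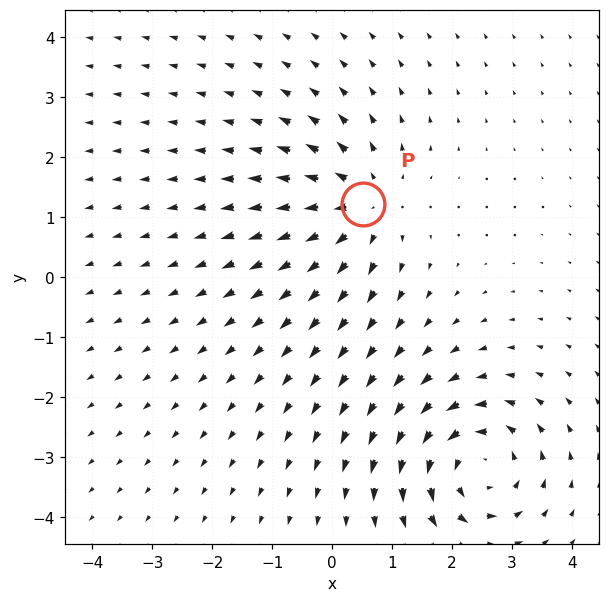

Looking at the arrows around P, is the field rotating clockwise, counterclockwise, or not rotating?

Near P at (0.5, 1.2) the arrows show no circulation. The curl there is ≈0.

not rotating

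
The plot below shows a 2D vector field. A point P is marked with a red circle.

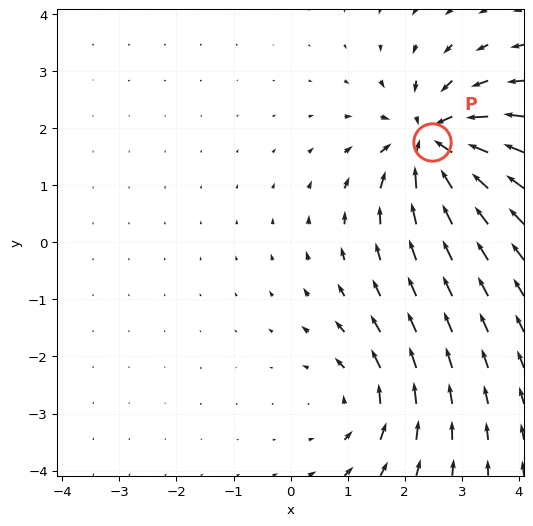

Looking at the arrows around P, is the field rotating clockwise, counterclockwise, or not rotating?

not rotating

Near P at (2.5, 1.8) the arrows show no circulation. The curl there is ≈0.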